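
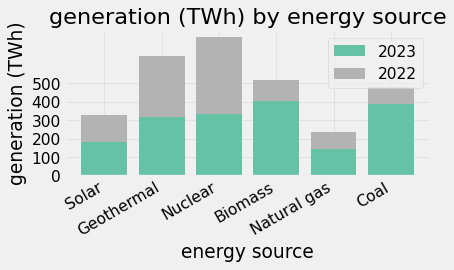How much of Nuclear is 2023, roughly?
2023 top ≈ 300, bottom ≈ 0; segment ≈ 300.

≈ 300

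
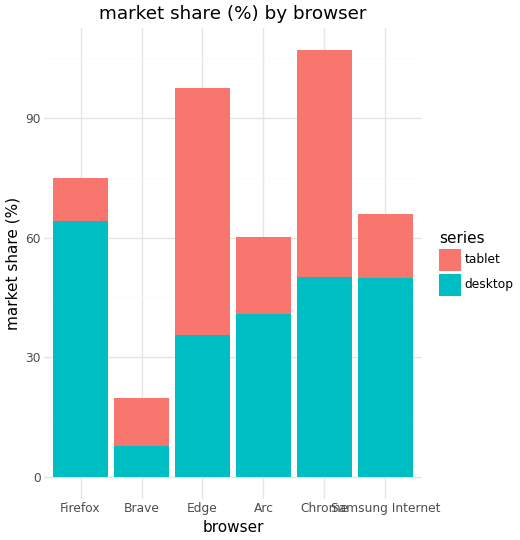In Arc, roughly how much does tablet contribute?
≈ 20

tablet top ≈ 60, bottom ≈ 40; segment ≈ 20.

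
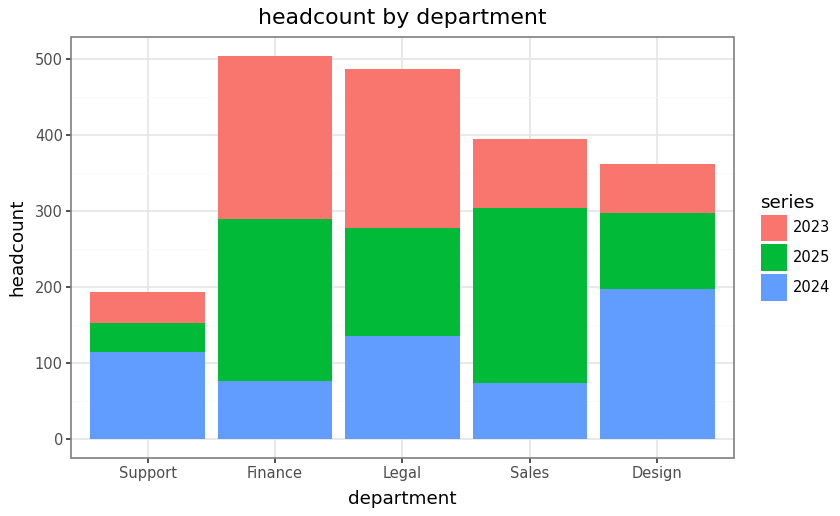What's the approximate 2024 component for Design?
2024 top ≈ 200, bottom ≈ 0; segment ≈ 200.

≈ 200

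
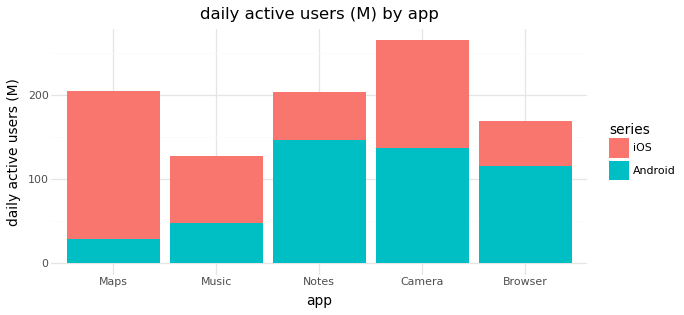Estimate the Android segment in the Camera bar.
Android top ≈ 150, bottom ≈ 0; segment ≈ 150.

≈ 150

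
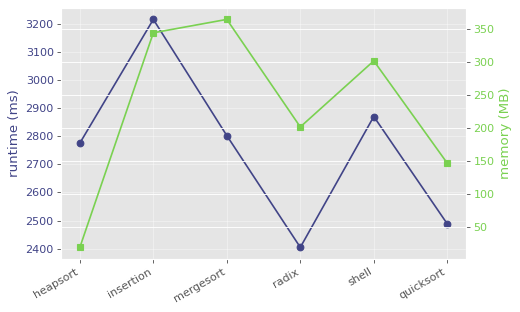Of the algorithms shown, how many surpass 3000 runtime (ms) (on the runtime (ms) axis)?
Above 3000: insertion.

1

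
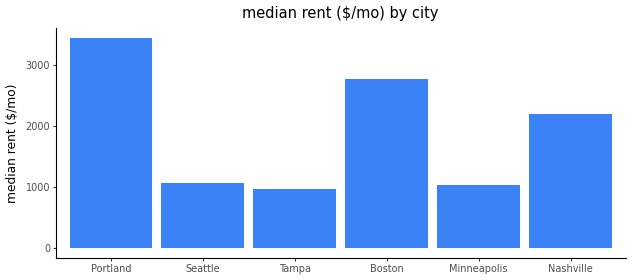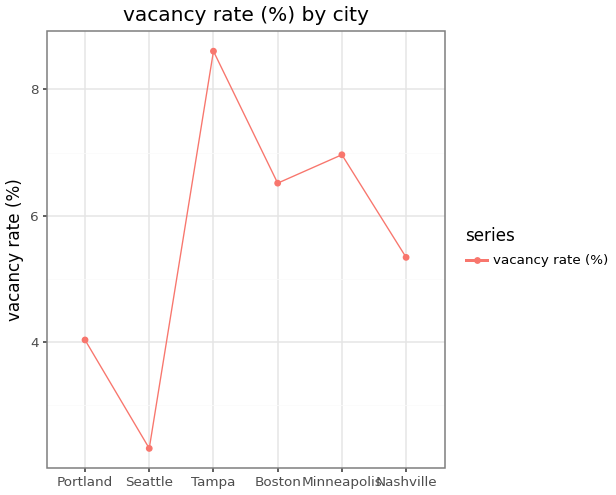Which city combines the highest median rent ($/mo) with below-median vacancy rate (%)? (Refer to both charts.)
Chart 2 median vacancy rate (%) ≈ 6; below-median cities: Portland, Seattle, Nashville. Among those, Portland has the highest median rent ($/mo) (≈ 3500).

Portland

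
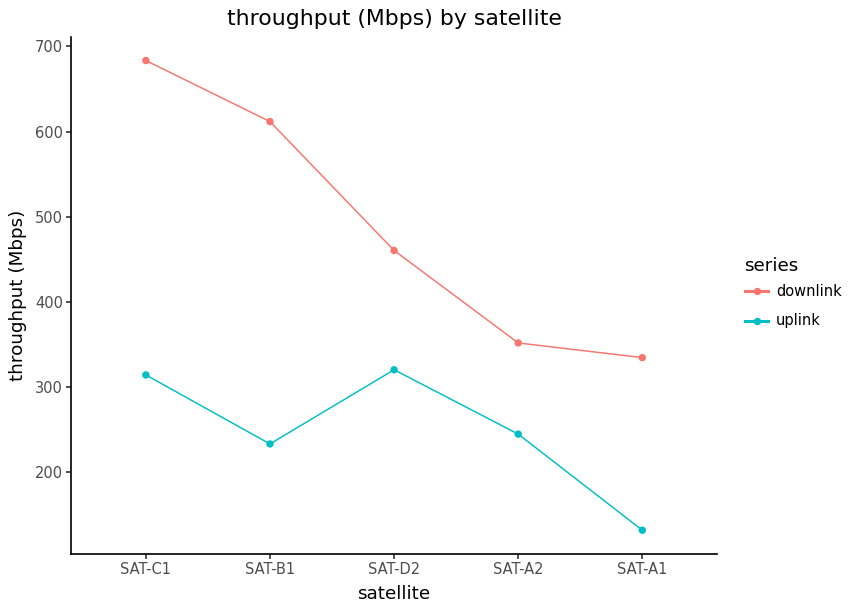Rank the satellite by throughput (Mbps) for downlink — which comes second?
SAT-B1

Top 3 for downlink: SAT-C1 ≈ 700, SAT-B1 ≈ 600, SAT-D2 ≈ 450.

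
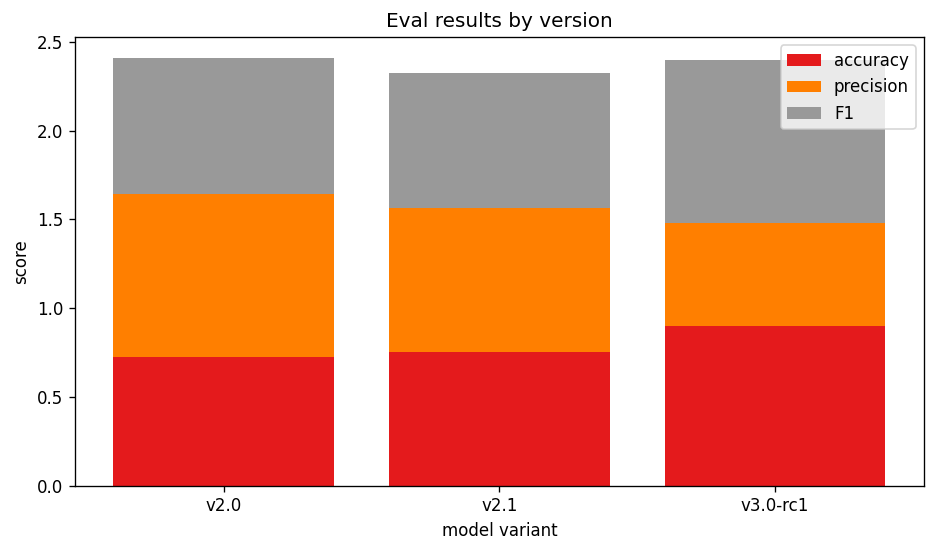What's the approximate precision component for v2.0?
≈ 1.0

precision top ≈ 1.5, bottom ≈ 0.5; segment ≈ 1.0.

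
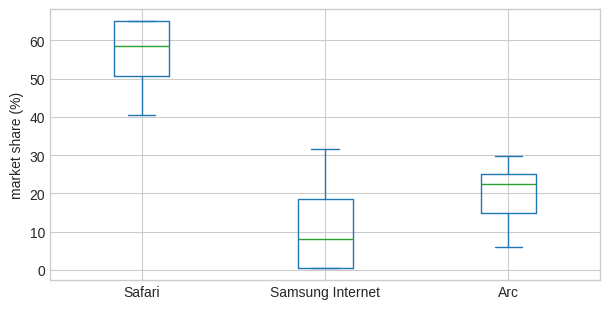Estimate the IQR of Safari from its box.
≈ 15

Q3 ≈ 65, Q1 ≈ 50; IQR ≈ 15.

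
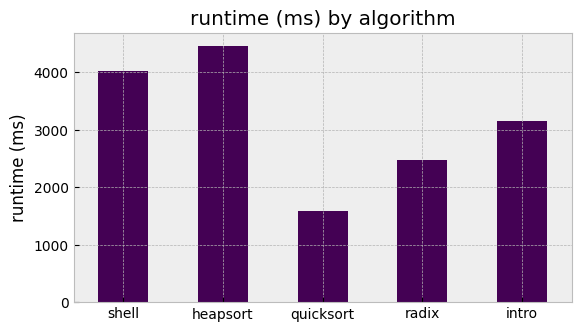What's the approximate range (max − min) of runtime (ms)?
Max heapsort ≈ 4500, min quicksort ≈ 1500; range ≈ 3000.

≈ 3000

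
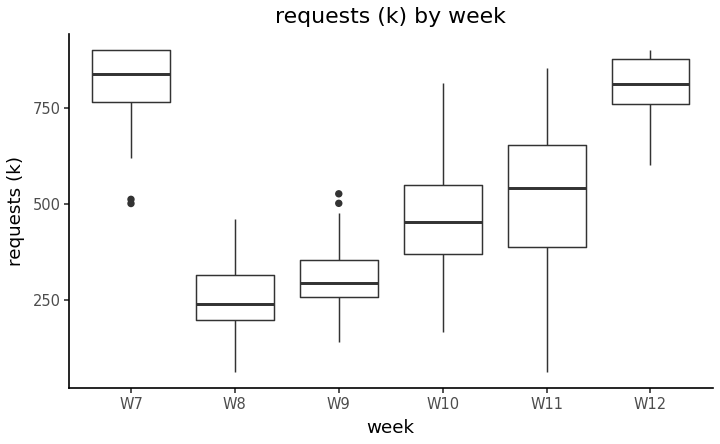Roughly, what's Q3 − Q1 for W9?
Q3 ≈ 400, Q1 ≈ 300; IQR ≈ 100.

≈ 100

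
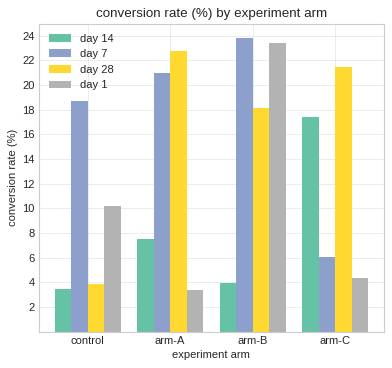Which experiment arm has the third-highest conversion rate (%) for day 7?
control

Top 4 for day 7: arm-B ≈ 24, arm-A ≈ 20, control ≈ 18, arm-C ≈ 6.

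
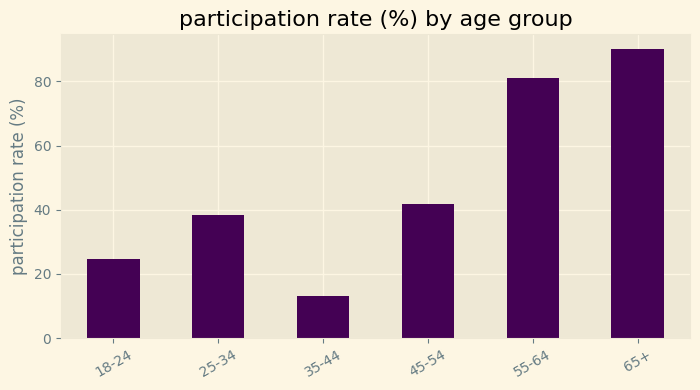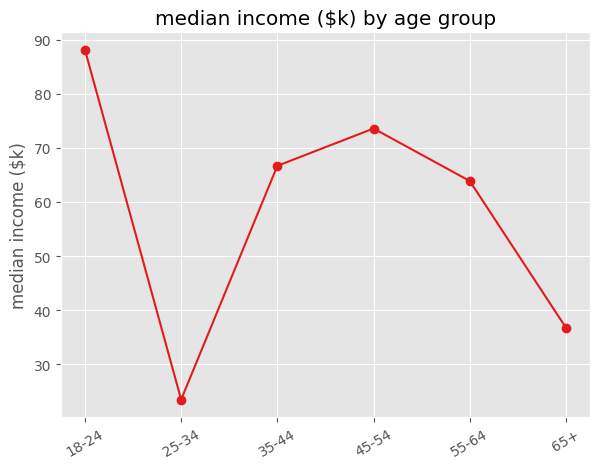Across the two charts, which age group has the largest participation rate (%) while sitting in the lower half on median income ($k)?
Chart 2 median median income ($k) ≈ 70; below-median age groups: 25-34, 55-64, 65+. Among those, 65+ has the highest participation rate (%) (≈ 90).

65+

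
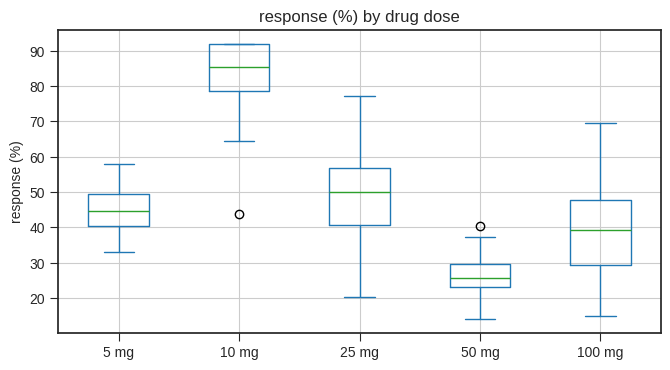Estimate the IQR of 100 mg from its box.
≈ 20

Q3 ≈ 50, Q1 ≈ 30; IQR ≈ 20.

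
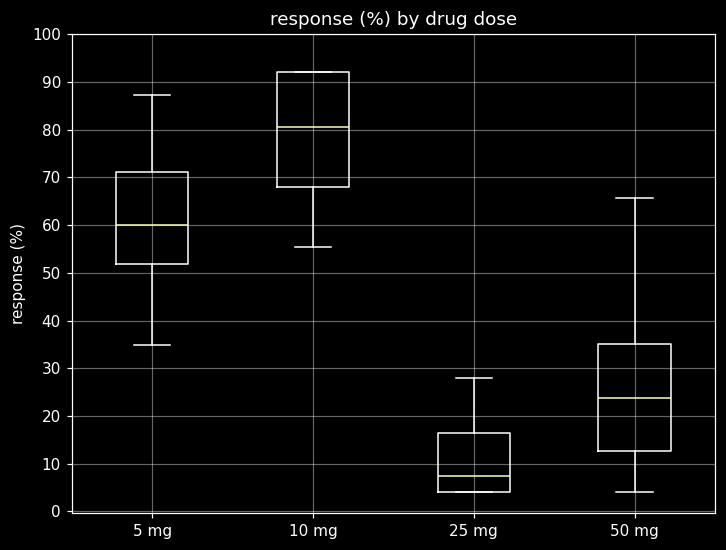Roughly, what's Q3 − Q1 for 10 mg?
Q3 ≈ 90, Q1 ≈ 70; IQR ≈ 20.

≈ 20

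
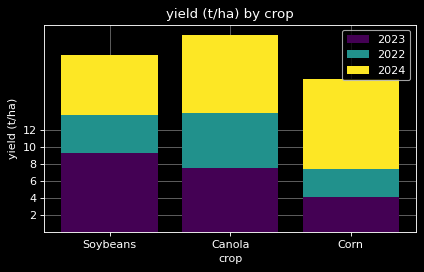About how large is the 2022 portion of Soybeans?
2022 top ≈ 14, bottom ≈ 10; segment ≈ 4.

≈ 4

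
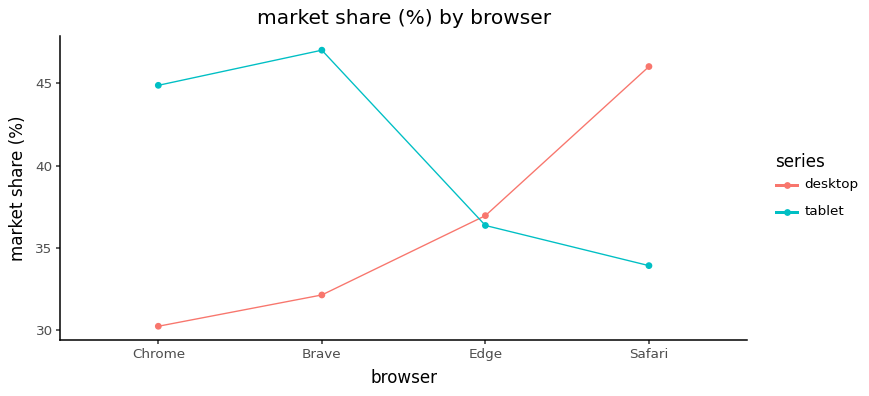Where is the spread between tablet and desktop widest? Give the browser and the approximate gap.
Brave, ≈ 16 %

Brave: tablet ≈ 48, desktop ≈ 32 → gap ≈ 16. Next-largest (Chrome) is only ≈ 14.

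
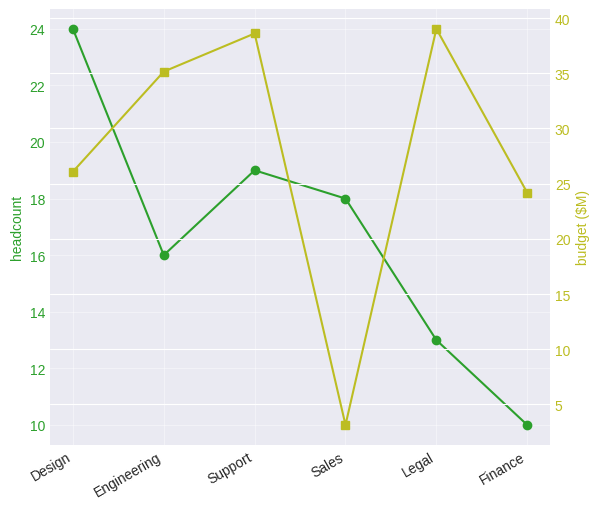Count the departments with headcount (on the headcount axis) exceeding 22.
Above 22: Design.

1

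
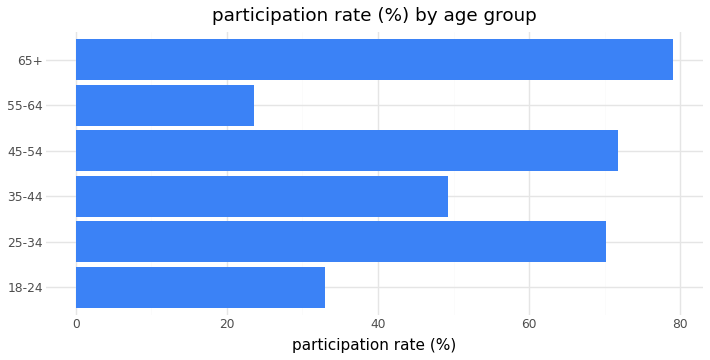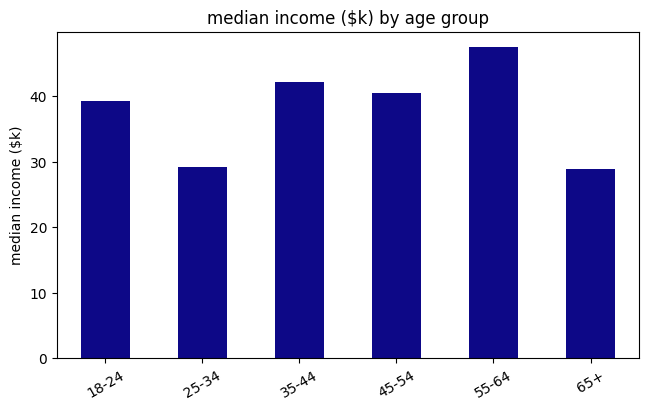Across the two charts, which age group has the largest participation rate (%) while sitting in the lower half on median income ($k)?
Chart 2 median median income ($k) ≈ 40; below-median age groups: 18-24, 25-34, 65+. Among those, 65+ has the highest participation rate (%) (≈ 80).

65+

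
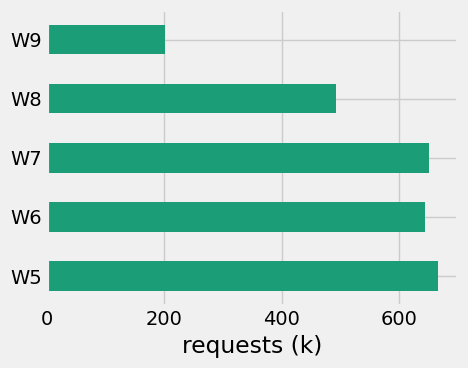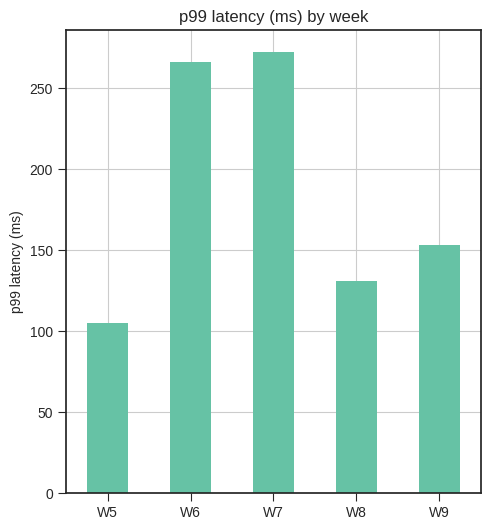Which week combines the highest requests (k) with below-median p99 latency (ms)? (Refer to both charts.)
W5

Chart 2 median p99 latency (ms) ≈ 150; below-median weeks: W5, W8. Among those, W5 has the highest requests (k) (≈ 700).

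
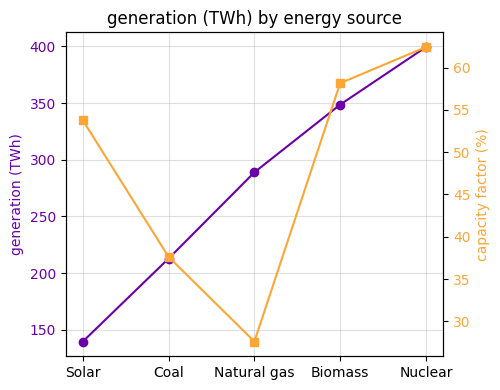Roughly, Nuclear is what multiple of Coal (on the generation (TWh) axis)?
≈ 1.78×

Nuclear ≈ 400, Coal ≈ 225; 400/225 ≈ 1.78.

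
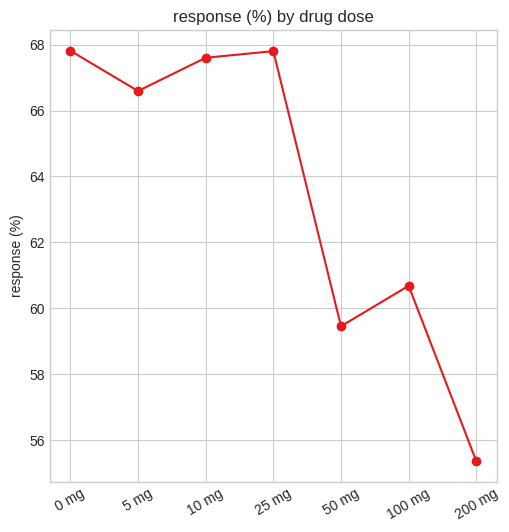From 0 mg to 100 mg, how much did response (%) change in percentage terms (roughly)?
0 mg ≈ 68, 100 mg ≈ 60; (60 − 68) / 68 ≈ -11.8%.

≈ -11.8%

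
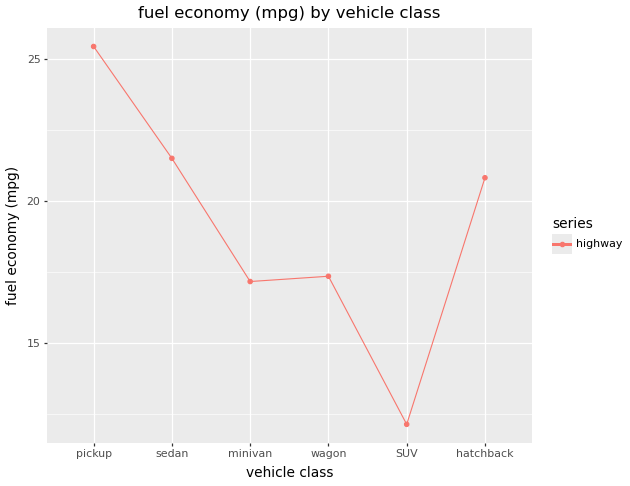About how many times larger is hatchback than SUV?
≈ 1.67×

hatchback ≈ 20, SUV ≈ 12; 20/12 ≈ 1.67.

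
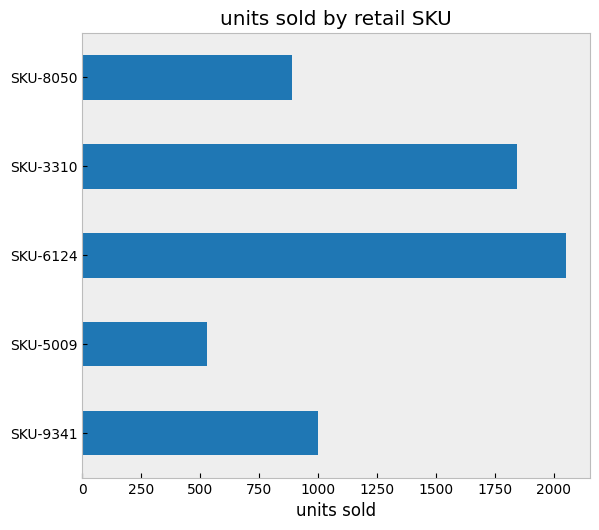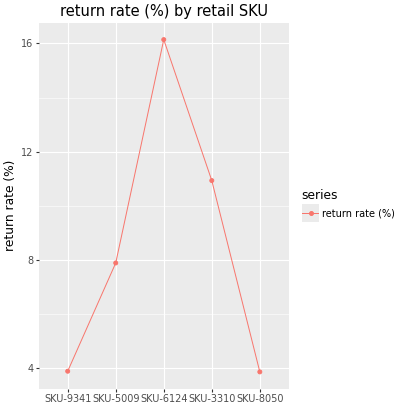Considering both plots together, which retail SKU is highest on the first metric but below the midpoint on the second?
SKU-9341

Chart 2 median return rate (%) ≈ 8; below-median retail SKUs: SKU-9341, SKU-8050. Among those, SKU-9341 has the highest units sold (≈ 1000).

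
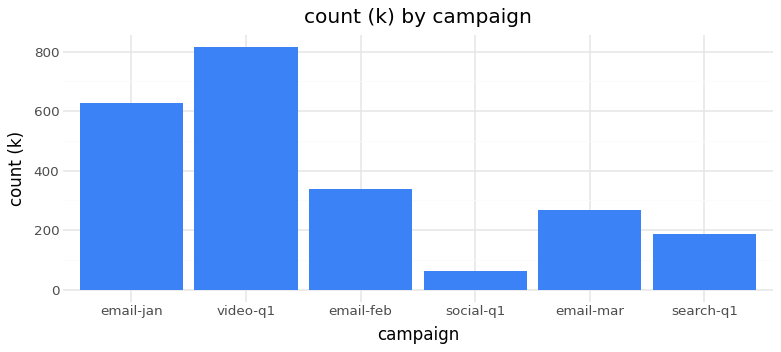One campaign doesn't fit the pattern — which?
video-q1

video-q1 ≈ 800; the rest sit between ≈ 100 and ≈ 600.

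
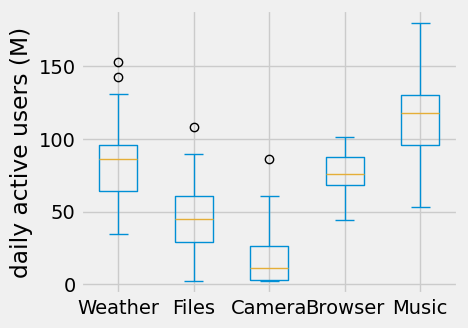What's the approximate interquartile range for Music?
≈ 30

Q3 ≈ 130, Q1 ≈ 100; IQR ≈ 30.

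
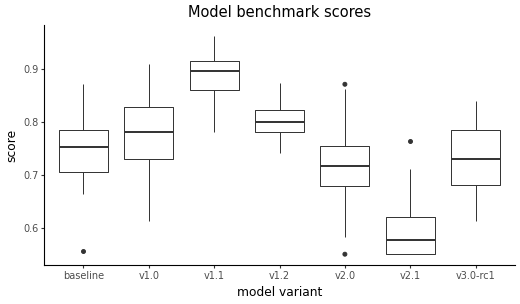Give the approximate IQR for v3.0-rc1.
Q3 ≈ 0.80, Q1 ≈ 0.70; IQR ≈ 0.10.

≈ 0.10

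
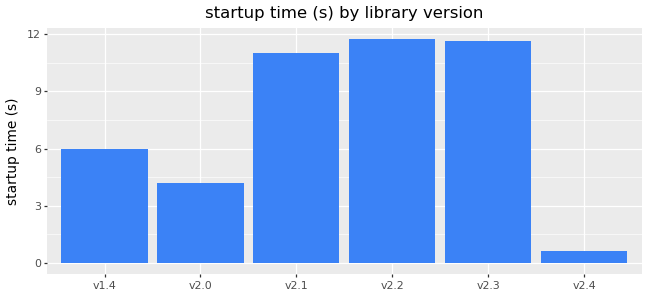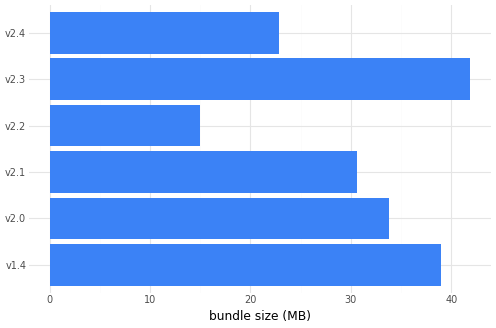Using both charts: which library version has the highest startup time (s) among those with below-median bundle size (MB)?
v2.2

Chart 2 median bundle size (MB) ≈ 30; below-median library versions: v2.1, v2.2, v2.4. Among those, v2.2 has the highest startup time (s) (≈ 12).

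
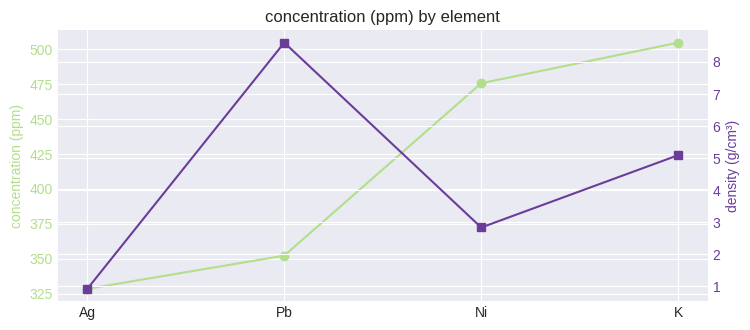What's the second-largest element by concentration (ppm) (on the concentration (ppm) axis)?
Top 3 (on the concentration (ppm) axis): K ≈ 500, Ni ≈ 480, Pb ≈ 360.

Ni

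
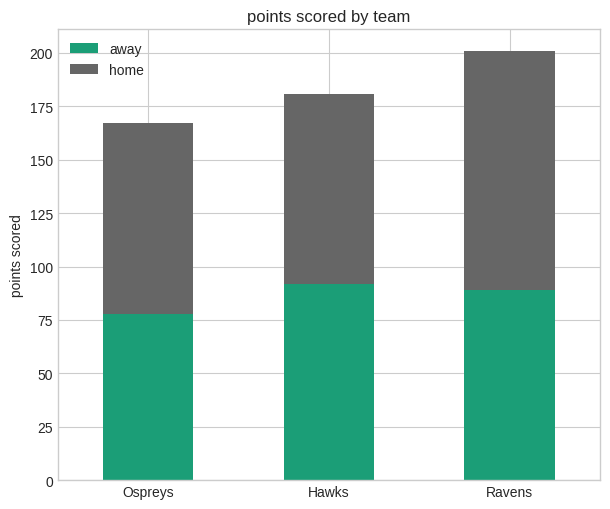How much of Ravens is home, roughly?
home top ≈ 200, bottom ≈ 80; segment ≈ 120.

≈ 120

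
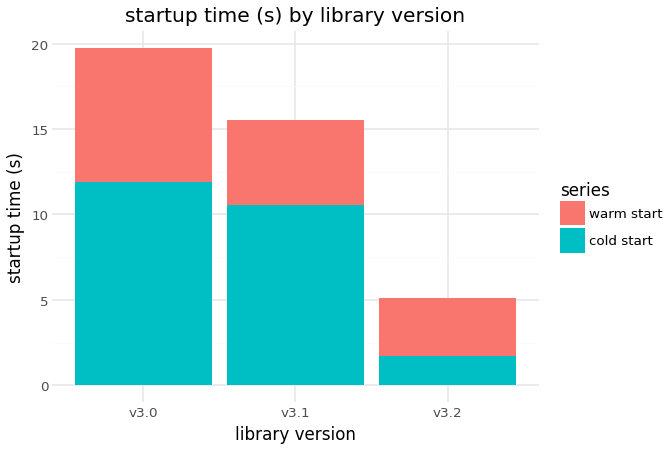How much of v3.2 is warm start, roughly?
warm start top ≈ 6, bottom ≈ 2; segment ≈ 4.

≈ 4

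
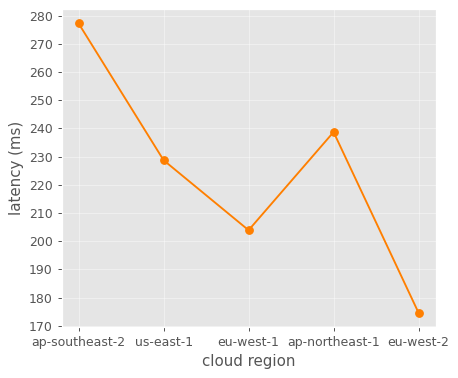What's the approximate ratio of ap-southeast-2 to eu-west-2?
ap-southeast-2 ≈ 280, eu-west-2 ≈ 170; 280/170 ≈ 1.65.

≈ 1.65×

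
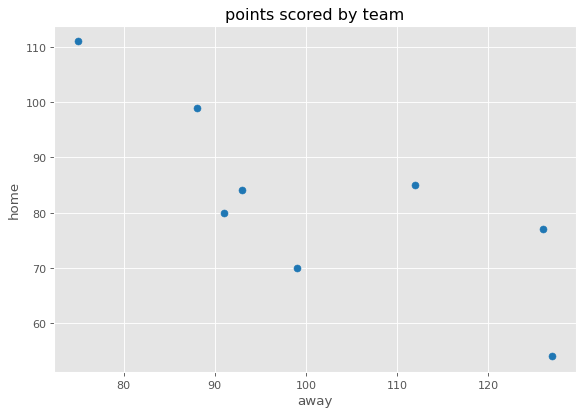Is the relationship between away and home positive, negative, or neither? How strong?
Points are negatively correlated; strong (|r| ≈ 0.8).

negative, strong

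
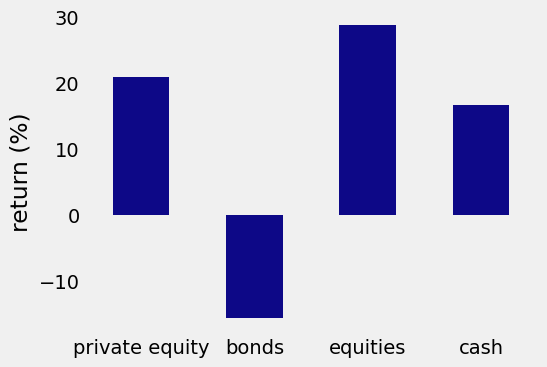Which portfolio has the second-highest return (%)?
private equity

Top 3: equities ≈ 30, private equity ≈ 20, cash ≈ 15.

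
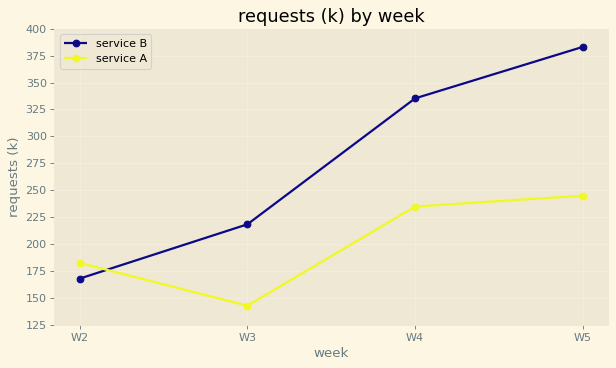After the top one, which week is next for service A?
Top 3 for service A: W5 ≈ 250, W4 ≈ 225, W2 ≈ 175.

W4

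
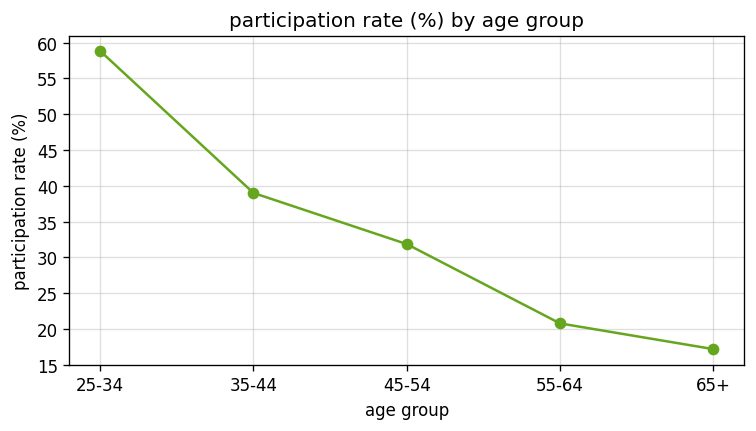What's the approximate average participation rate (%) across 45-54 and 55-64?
≈ 25

(30 + 20) / 2 ≈ 25.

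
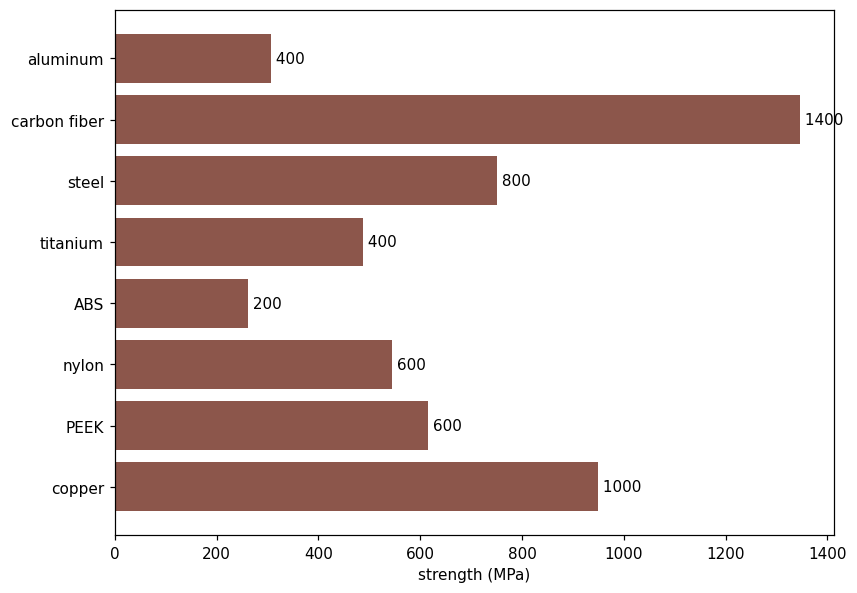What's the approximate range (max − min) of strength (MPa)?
≈ 1200

Max carbon fiber ≈ 1400, min ABS ≈ 200; range ≈ 1200.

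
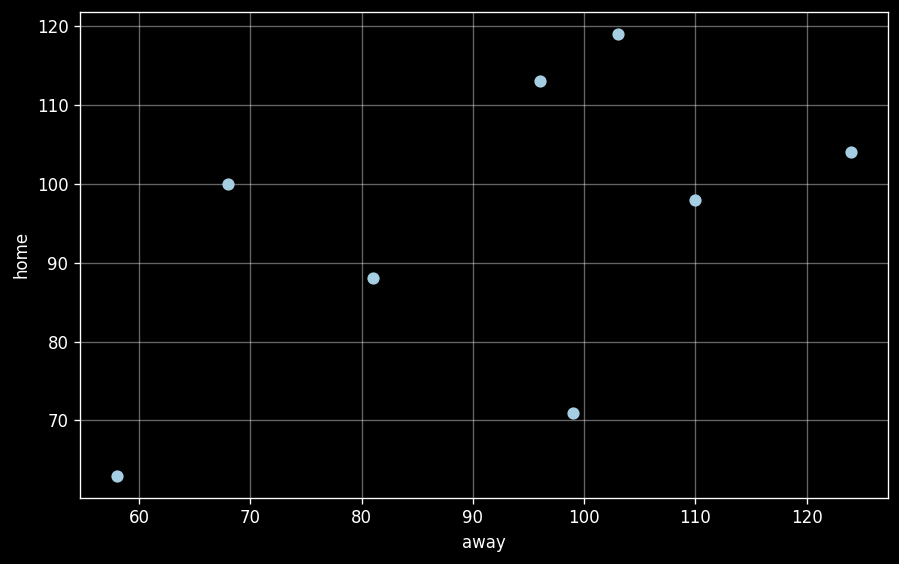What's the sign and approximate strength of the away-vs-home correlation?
Points are positively correlated; moderate (|r| ≈ 0.5).

positive, moderate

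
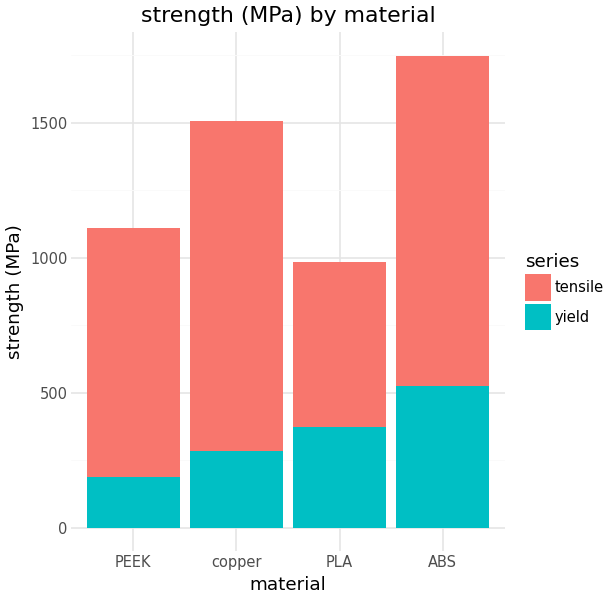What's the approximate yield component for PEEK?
≈ 200

yield top ≈ 200, bottom ≈ 0; segment ≈ 200.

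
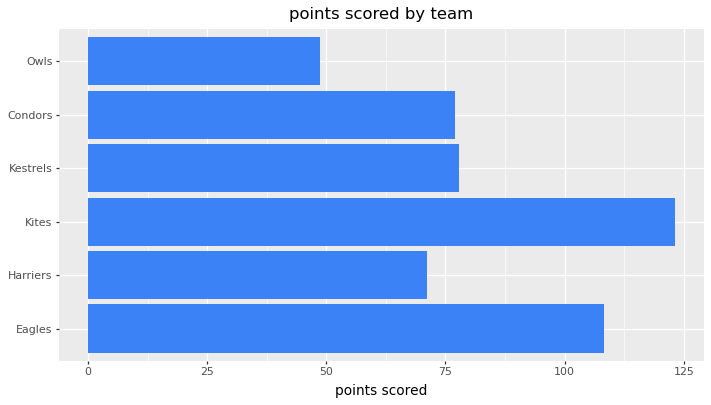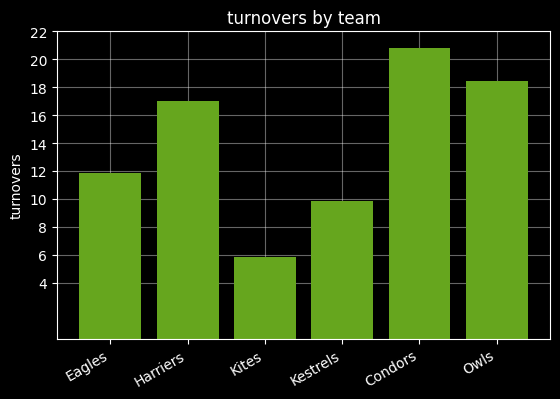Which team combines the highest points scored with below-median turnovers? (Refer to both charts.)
Kites

Chart 2 median turnovers ≈ 14; below-median teams: Eagles, Kites, Kestrels. Among those, Kites has the highest points scored (≈ 120).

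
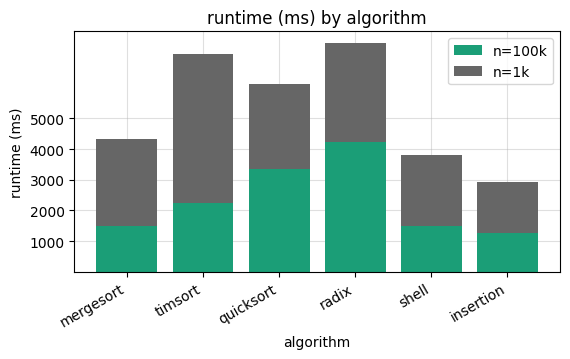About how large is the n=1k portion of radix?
≈ 3000

n=1k top ≈ 7000, bottom ≈ 4000; segment ≈ 3000.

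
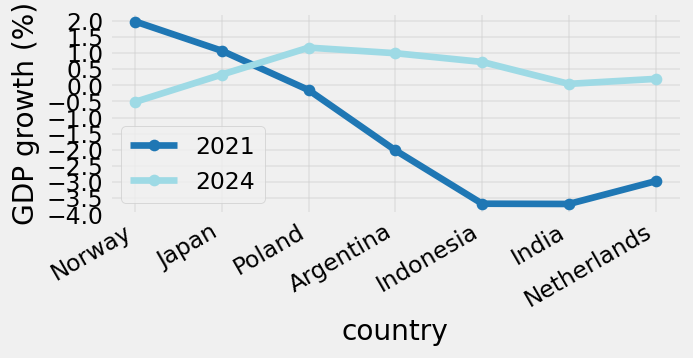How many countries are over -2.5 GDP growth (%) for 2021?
Above -2.5: Norway, Japan, Poland, Argentina.

4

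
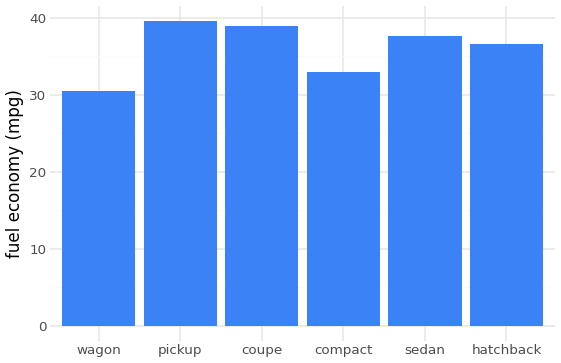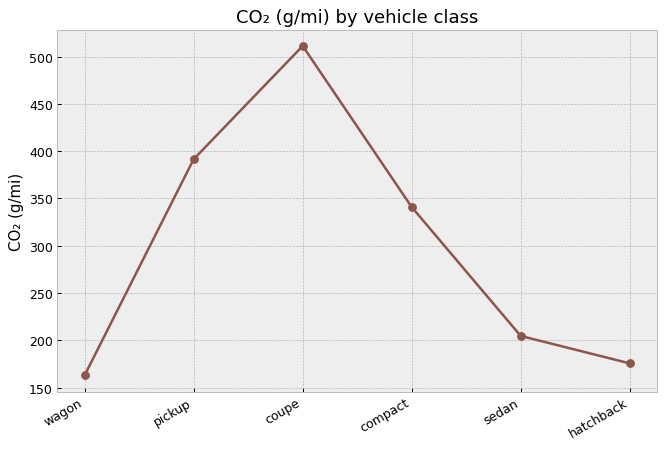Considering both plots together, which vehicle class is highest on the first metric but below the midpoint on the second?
sedan

Chart 2 median CO₂ (g/mi) ≈ 250; below-median vehicle classes: wagon, sedan, hatchback. Among those, sedan has the highest fuel economy (mpg) (≈ 40).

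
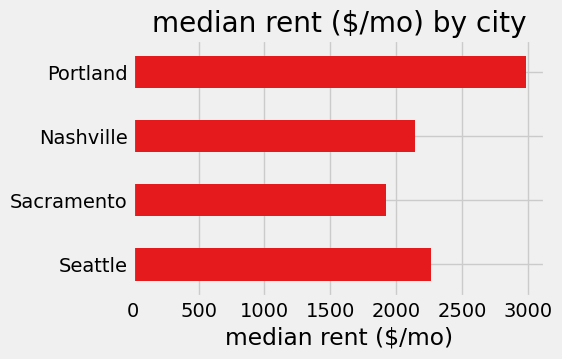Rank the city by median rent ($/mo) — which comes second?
Seattle

Top 3: Portland ≈ 3000, Seattle ≈ 2500, Nashville ≈ 2000.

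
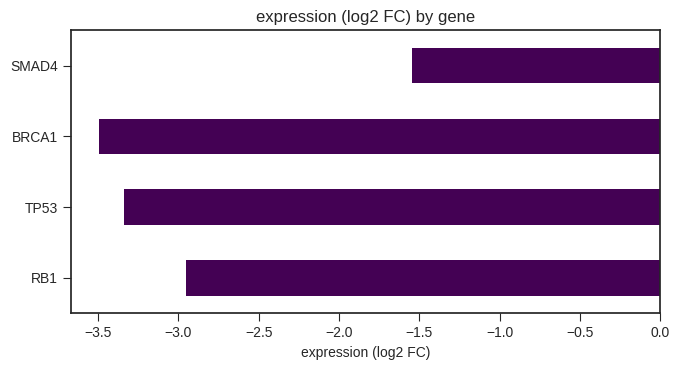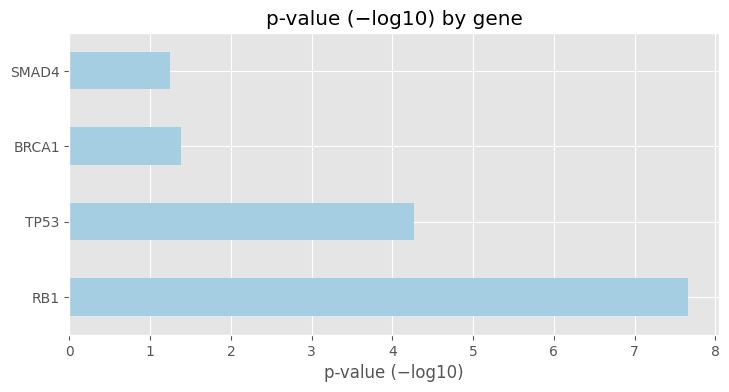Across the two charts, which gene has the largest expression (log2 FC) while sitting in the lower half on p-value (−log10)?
Chart 2 median p-value (−log10) ≈ 3; below-median genes: BRCA1, SMAD4. Among those, SMAD4 has the highest expression (log2 FC) (≈ -2).

SMAD4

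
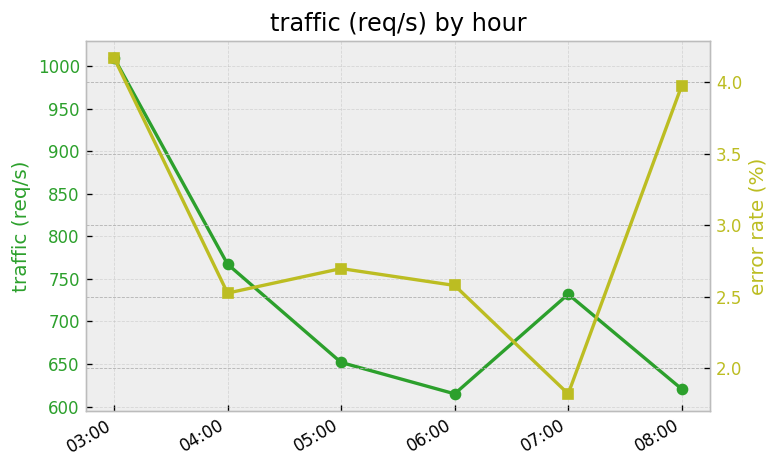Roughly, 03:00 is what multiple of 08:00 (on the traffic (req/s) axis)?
03:00 ≈ 1000, 08:00 ≈ 600; 1000/600 ≈ 1.67.

≈ 1.67×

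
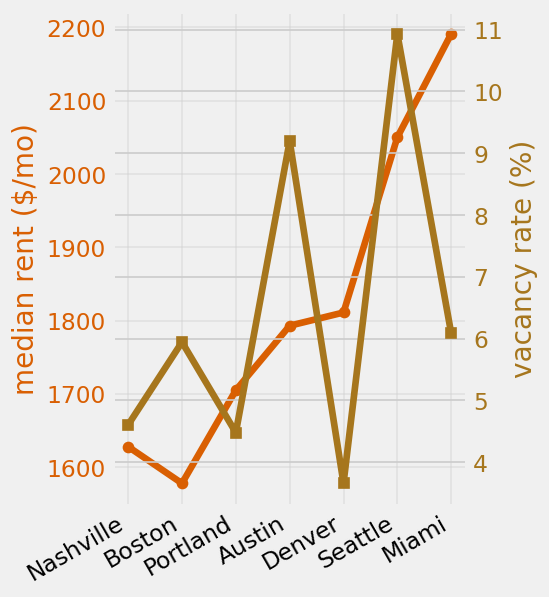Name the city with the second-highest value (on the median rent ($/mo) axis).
Top 3 (on the median rent ($/mo) axis): Miami ≈ 2200, Seattle ≈ 2000, Denver ≈ 1800.

Seattle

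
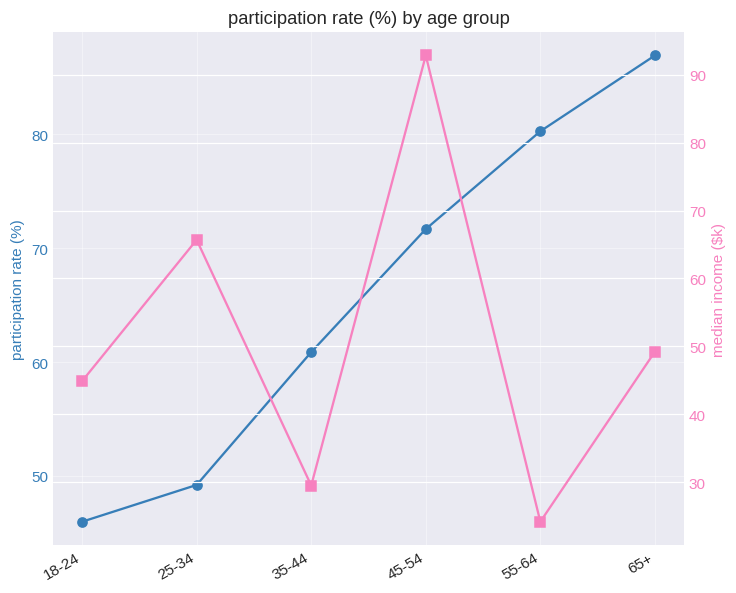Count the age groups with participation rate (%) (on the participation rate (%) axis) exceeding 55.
4

Above 55: 35-44, 45-54, 55-64, 65+.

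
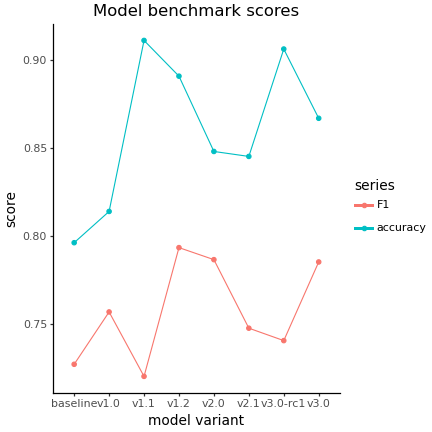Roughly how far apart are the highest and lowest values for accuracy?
≈ 0.12

Max v1.1 ≈ 0.92, min baseline ≈ 0.80; range ≈ 0.12.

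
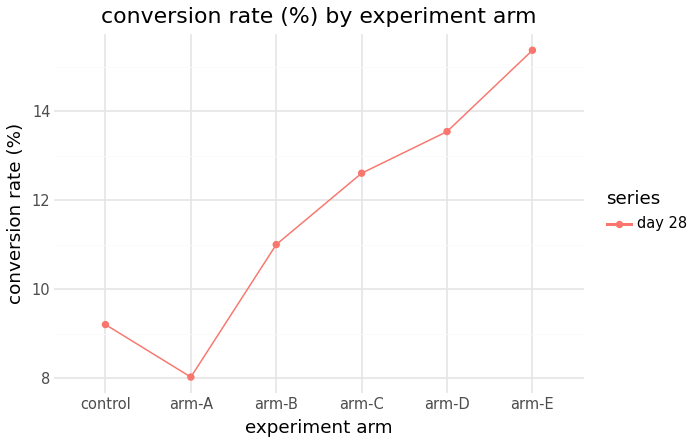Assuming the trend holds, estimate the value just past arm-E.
≈ 16

Last three: 13, 14, 15 → slope ≈ 1/step → next ≈ 16.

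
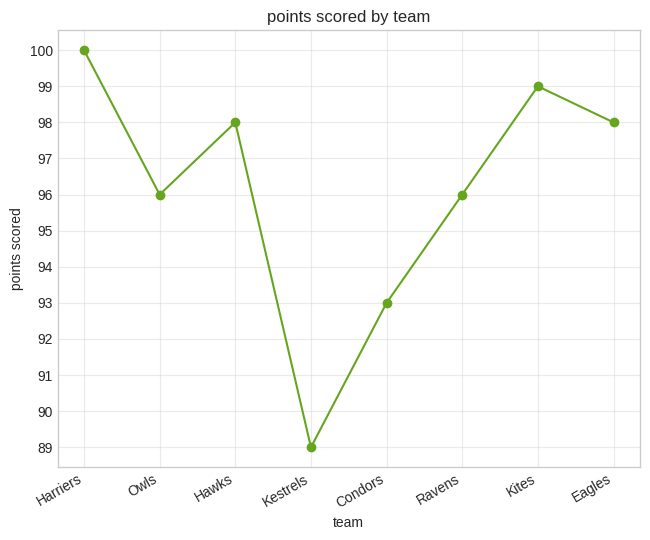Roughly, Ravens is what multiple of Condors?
≈ 1.03×

Ravens ≈ 96, Condors ≈ 93; 96/93 ≈ 1.03.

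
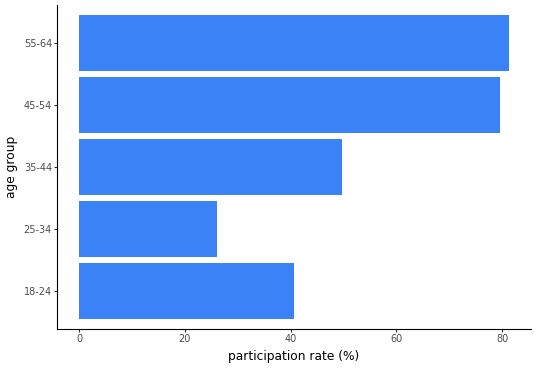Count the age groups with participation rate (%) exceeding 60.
2

Above 60: 45-54, 55-64.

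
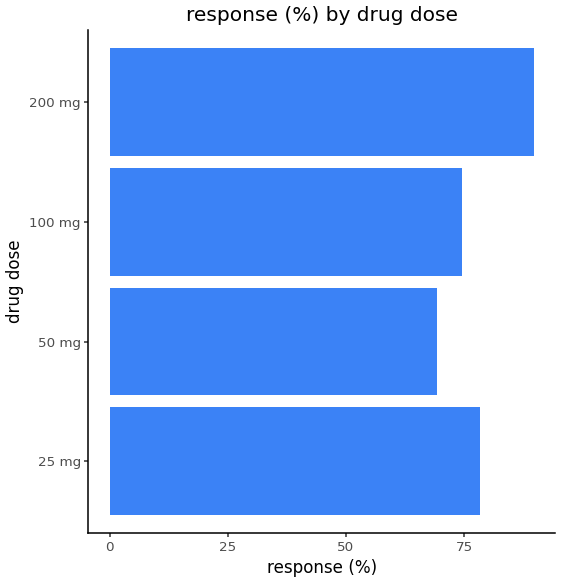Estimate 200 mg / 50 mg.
≈ 1.29×

200 mg ≈ 90, 50 mg ≈ 70; 90/70 ≈ 1.29.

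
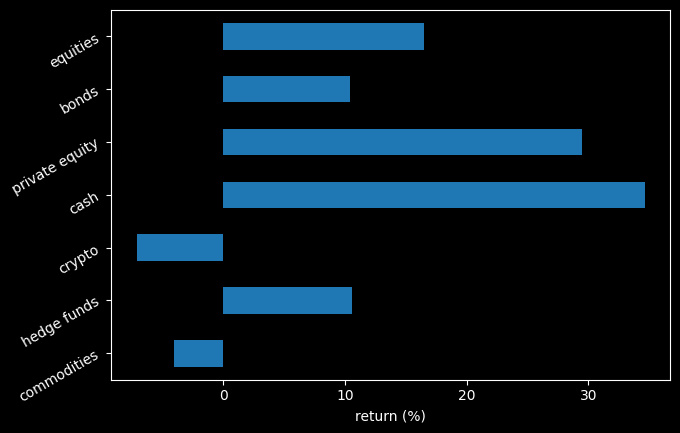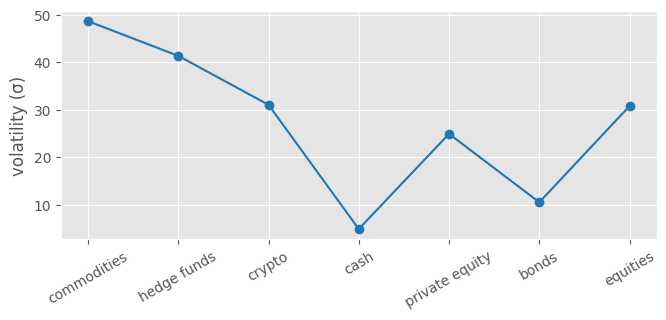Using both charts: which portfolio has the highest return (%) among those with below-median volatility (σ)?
Chart 2 median volatility (σ) ≈ 30; below-median portfolios: cash, private equity, bonds. Among those, cash has the highest return (%) (≈ 35).

cash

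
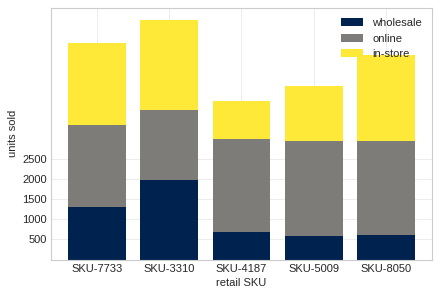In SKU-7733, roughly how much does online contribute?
≈ 2000

online top ≈ 3500, bottom ≈ 1500; segment ≈ 2000.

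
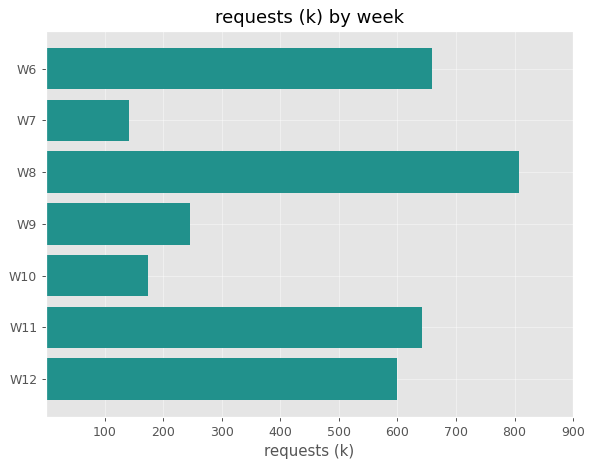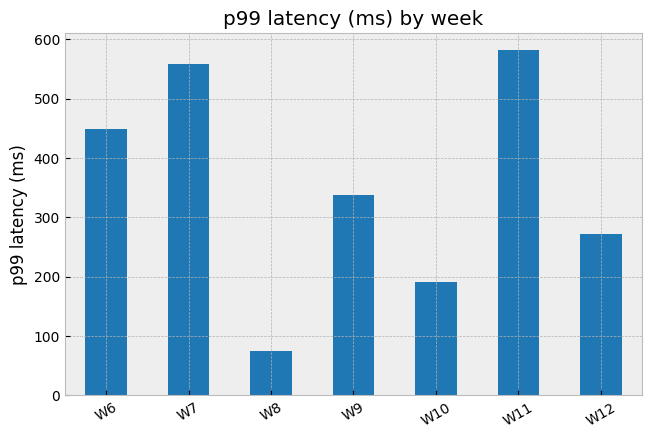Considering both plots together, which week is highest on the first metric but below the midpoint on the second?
W8

Chart 2 median p99 latency (ms) ≈ 300; below-median weeks: W8, W10, W12. Among those, W8 has the highest requests (k) (≈ 800).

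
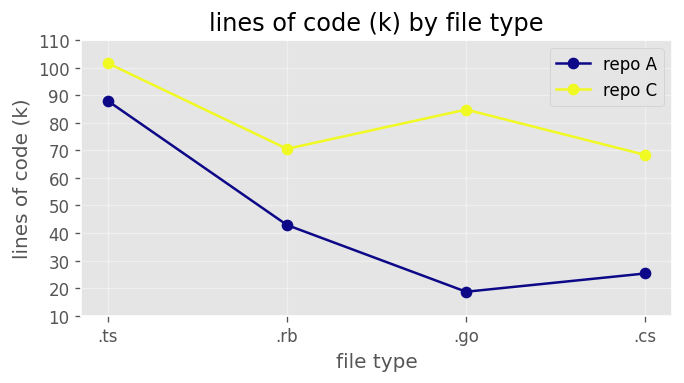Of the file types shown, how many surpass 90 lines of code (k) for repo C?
Above 90: .ts.

1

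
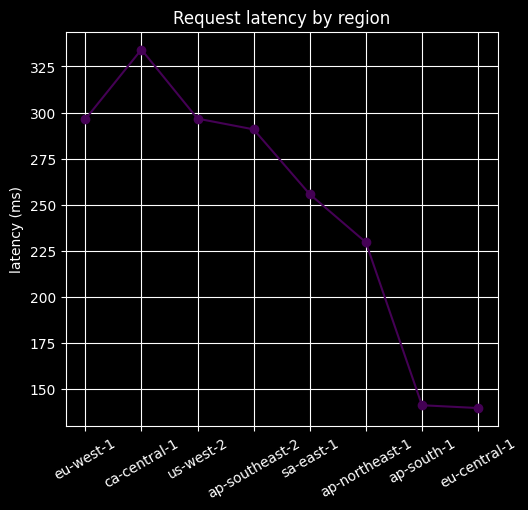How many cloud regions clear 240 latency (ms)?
5

Above 240: eu-west-1, ca-central-1, us-west-2, ap-southeast-2, sa-east-1.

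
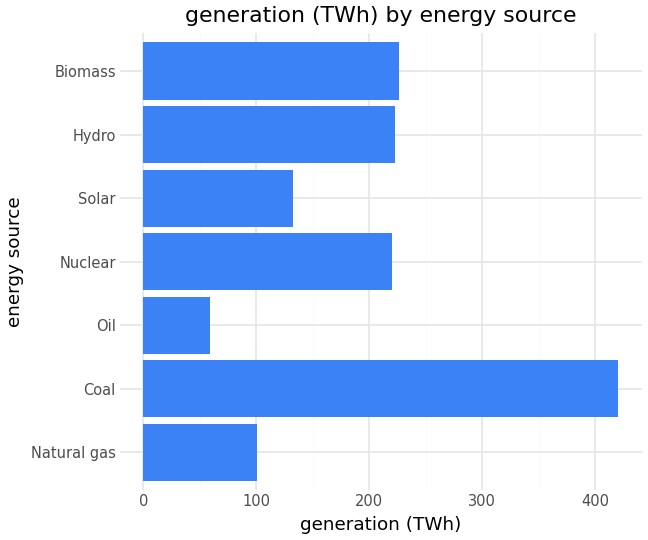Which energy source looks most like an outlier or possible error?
Coal

Coal ≈ 400; the rest sit between ≈ 50 and ≈ 250.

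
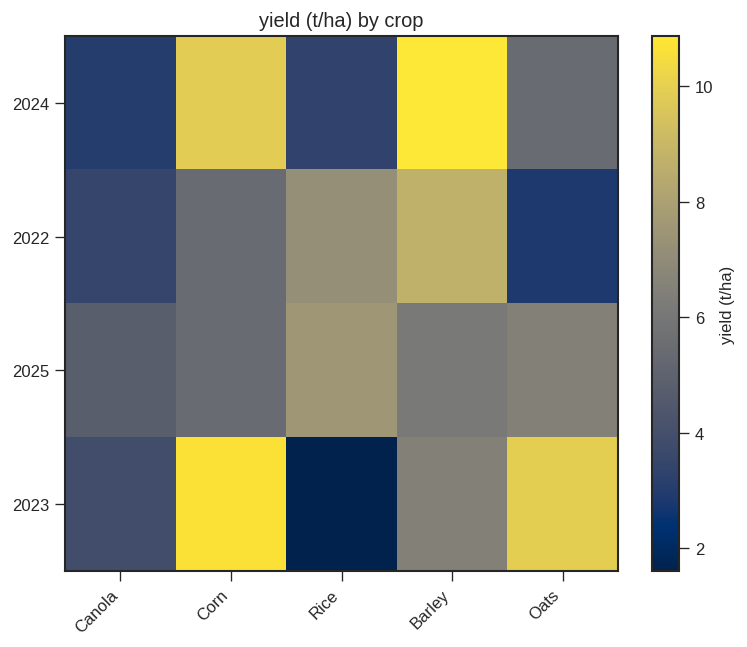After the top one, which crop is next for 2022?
Top 3 for 2022: Barley ≈ 9, Rice ≈ 7, Corn ≈ 5.

Rice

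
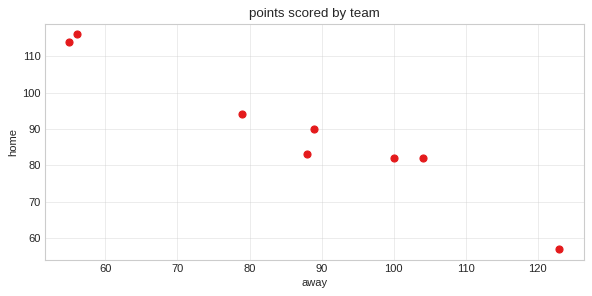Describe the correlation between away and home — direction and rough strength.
Points are negatively correlated; strong (|r| ≈ 1.0).

negative, strong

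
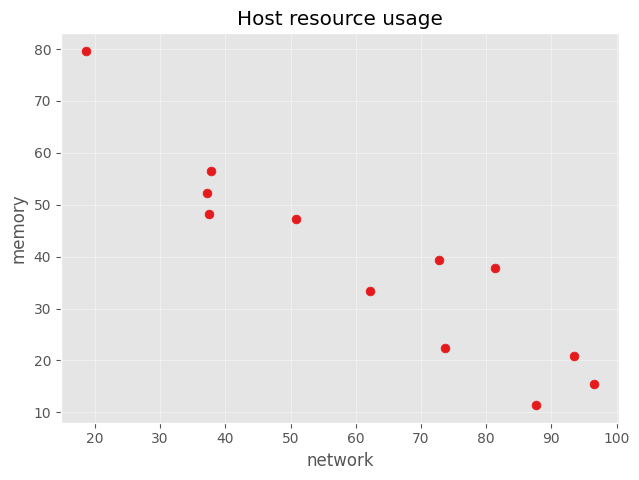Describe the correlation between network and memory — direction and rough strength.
Points are negatively correlated; strong (|r| ≈ 0.9).

negative, strong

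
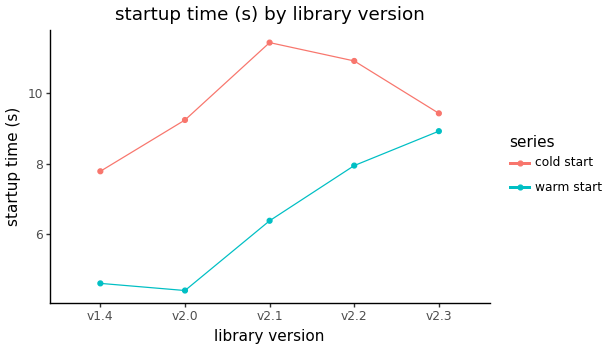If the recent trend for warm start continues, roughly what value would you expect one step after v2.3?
Last three: 6, 8, 9 → slope ≈ 1.5/step → next ≈ 10.5.

≈ 10.5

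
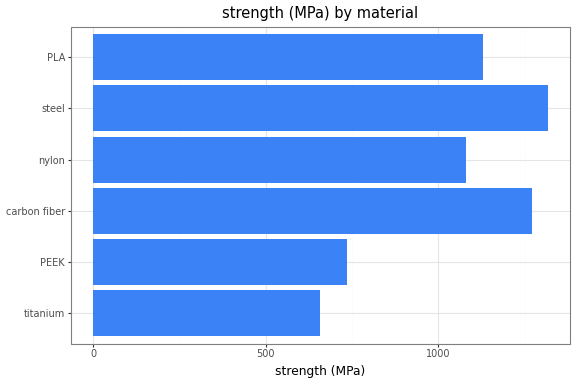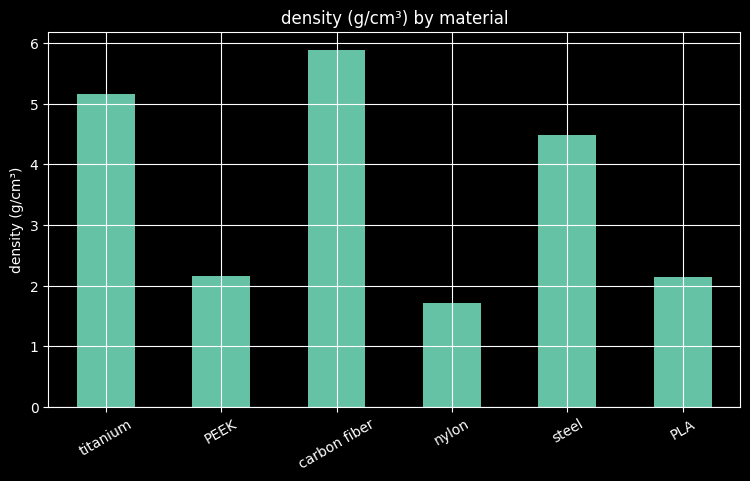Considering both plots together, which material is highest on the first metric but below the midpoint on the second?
Chart 2 median density (g/cm³) ≈ 3; below-median materials: PEEK, nylon, PLA. Among those, PLA has the highest strength (MPa) (≈ 1200).

PLA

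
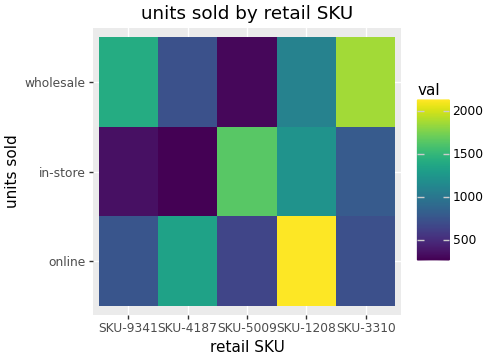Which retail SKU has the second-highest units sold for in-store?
SKU-1208

Top 3 for in-store: SKU-5009 ≈ 1600, SKU-1208 ≈ 1200, SKU-3310 ≈ 800.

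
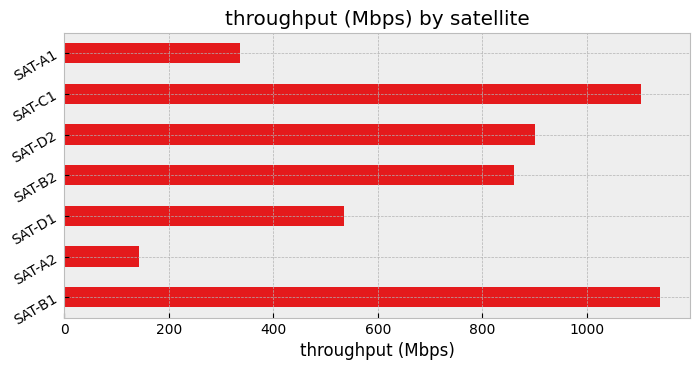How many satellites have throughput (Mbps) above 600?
Above 600: SAT-B1, SAT-B2, SAT-D2, SAT-C1.

4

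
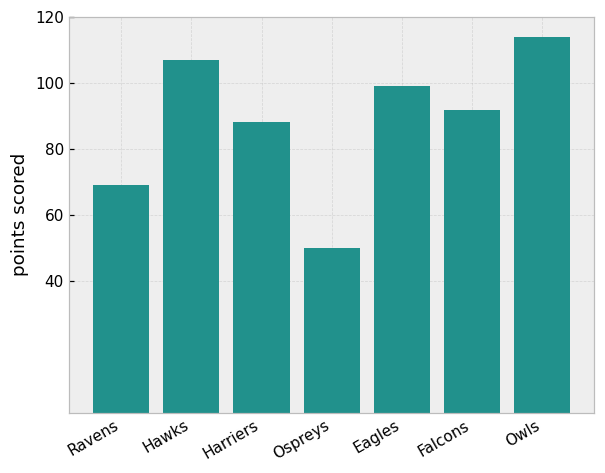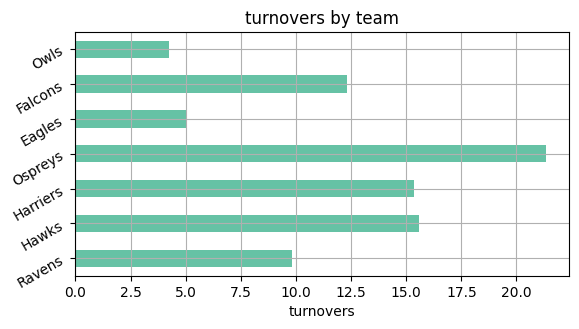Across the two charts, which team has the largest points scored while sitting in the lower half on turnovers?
Owls

Chart 2 median turnovers ≈ 12; below-median teams: Ravens, Eagles, Owls. Among those, Owls has the highest points scored (≈ 120).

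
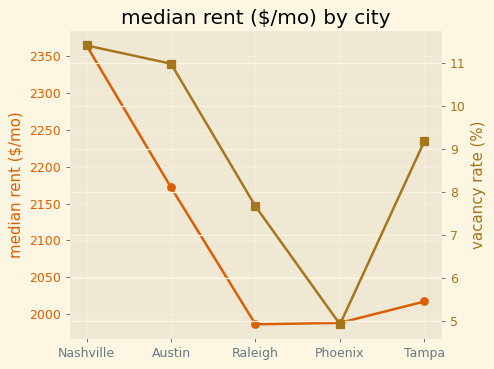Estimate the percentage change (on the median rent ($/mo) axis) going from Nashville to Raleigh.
Nashville ≈ 2350, Raleigh ≈ 2000; (2000 − 2350) / 2350 ≈ -14.9%.

≈ -14.9%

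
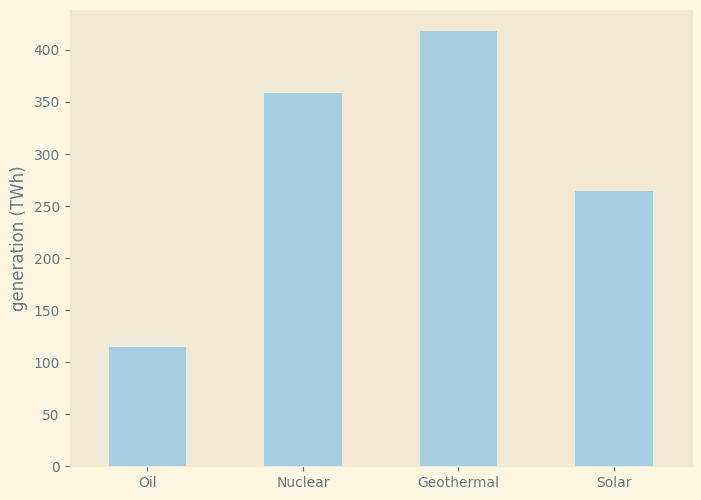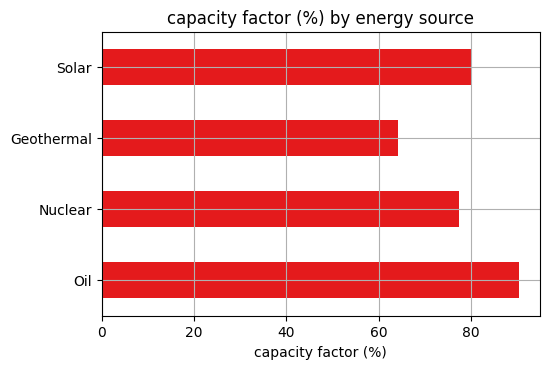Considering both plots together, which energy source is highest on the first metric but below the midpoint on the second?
Chart 2 median capacity factor (%) ≈ 80; below-median energy sources: Nuclear, Geothermal. Among those, Geothermal has the highest generation (TWh) (≈ 400).

Geothermal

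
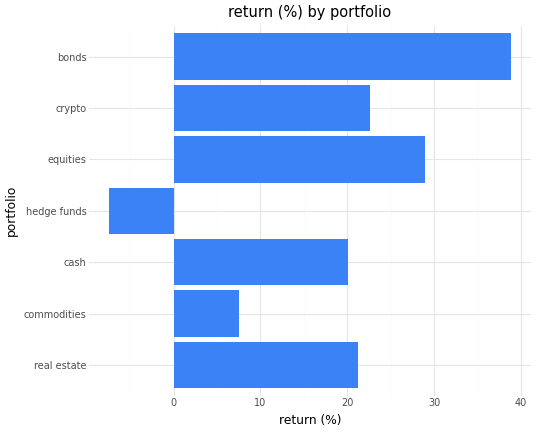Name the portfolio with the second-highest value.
Top 3: bonds ≈ 40, equities ≈ 30, crypto ≈ 25.

equities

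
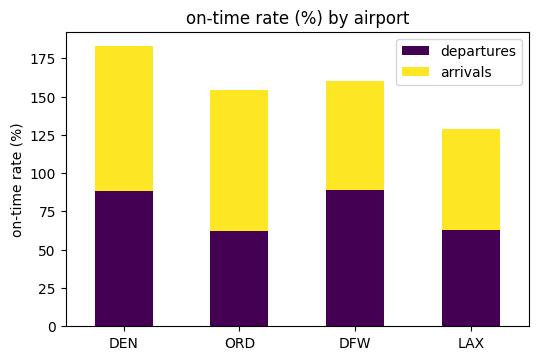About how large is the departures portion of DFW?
departures top ≈ 80, bottom ≈ 0; segment ≈ 80.

≈ 80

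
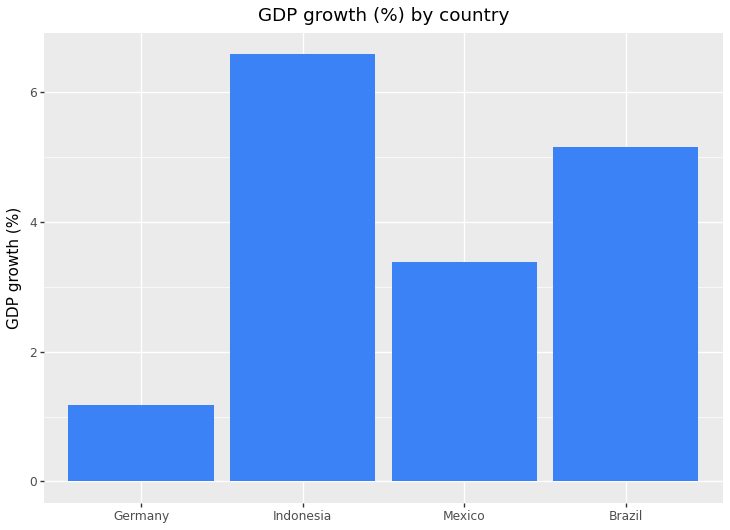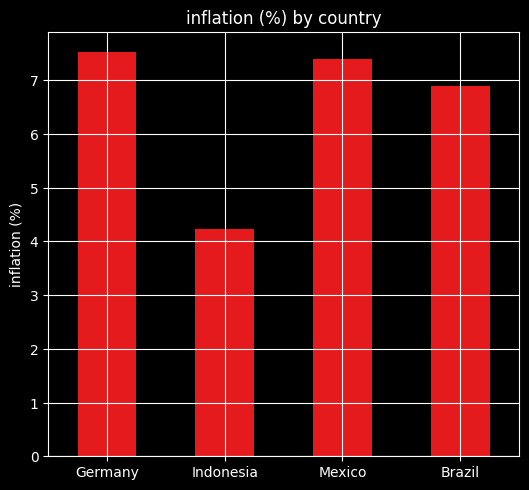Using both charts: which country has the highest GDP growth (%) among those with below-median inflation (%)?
Chart 2 median inflation (%) ≈ 7; below-median countries: Indonesia, Brazil. Among those, Indonesia has the highest GDP growth (%) (≈ 7).

Indonesia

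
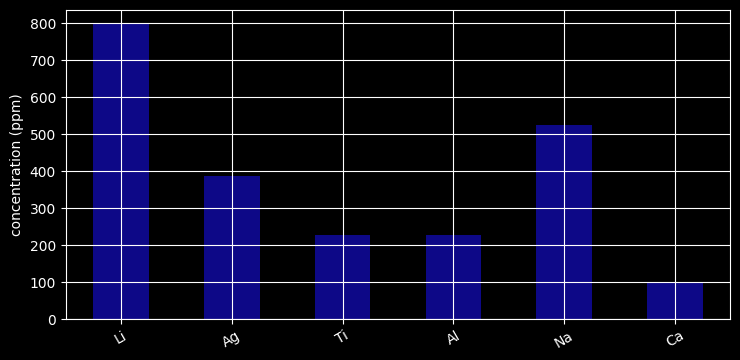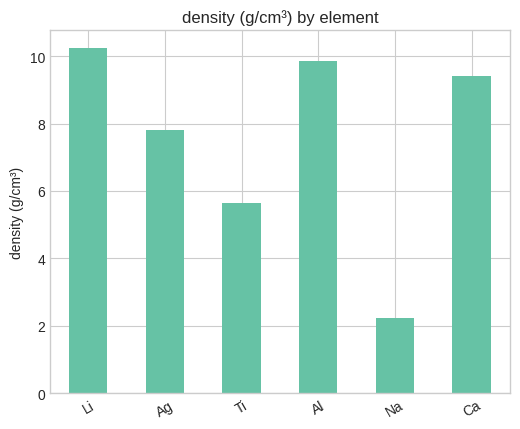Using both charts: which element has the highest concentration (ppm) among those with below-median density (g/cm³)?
Chart 2 median density (g/cm³) ≈ 9; below-median elements: Ag, Ti, Na. Among those, Na has the highest concentration (ppm) (≈ 500).

Na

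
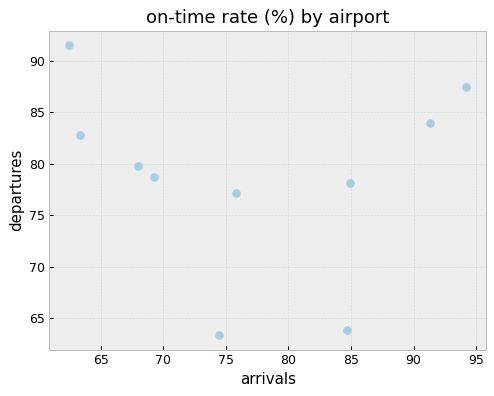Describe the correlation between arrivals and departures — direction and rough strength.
Points are roughly uncorrelated; weak (|r| ≈ 0.1).

no clear correlation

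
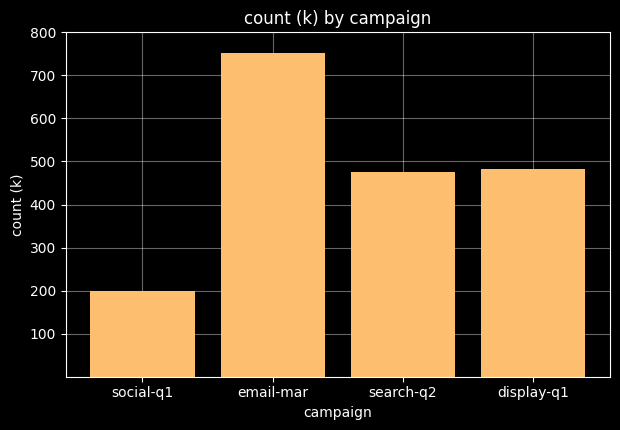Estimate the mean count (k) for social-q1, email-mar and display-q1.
(200 + 800 + 500) / 3 ≈ 500.

≈ 500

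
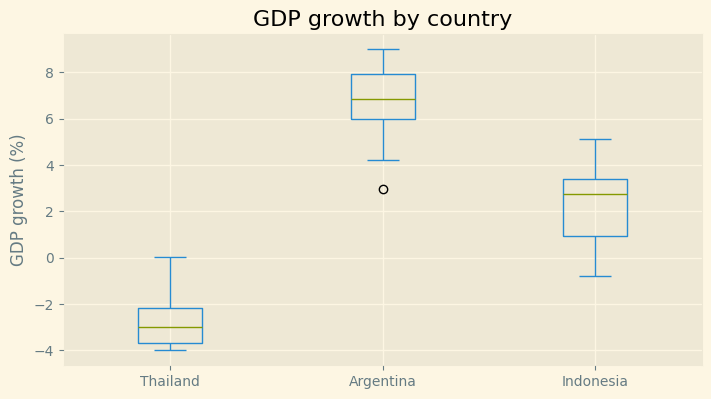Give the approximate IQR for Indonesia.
Q3 ≈ 3, Q1 ≈ 1; IQR ≈ 2.

≈ 2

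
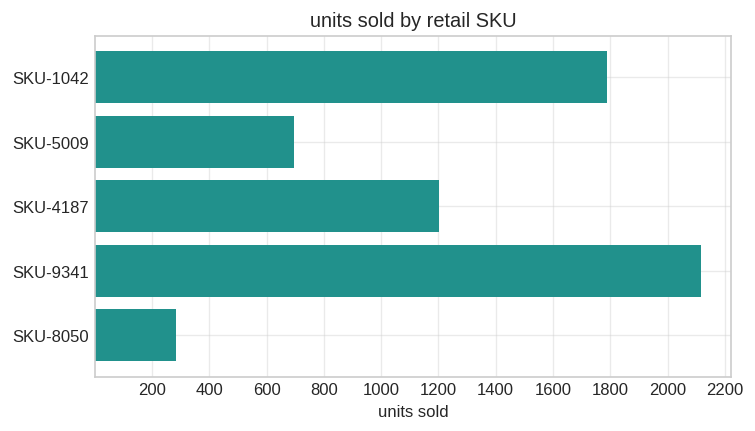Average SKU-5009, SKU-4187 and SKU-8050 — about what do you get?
≈ 667

(600 + 1200 + 200) / 3 ≈ 667.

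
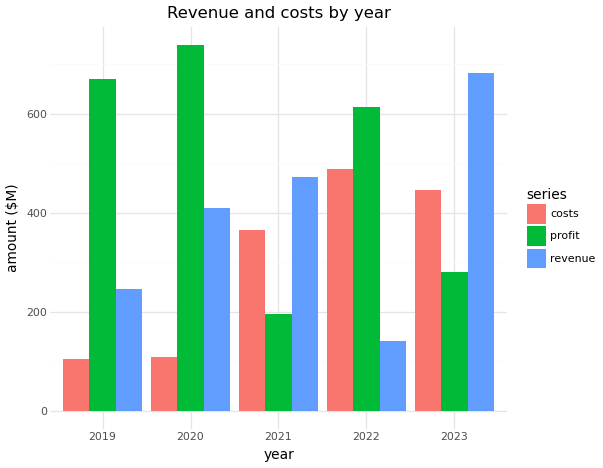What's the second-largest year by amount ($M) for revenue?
Top 3 for revenue: 2023 ≈ 700, 2021 ≈ 500, 2020 ≈ 400.

2021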